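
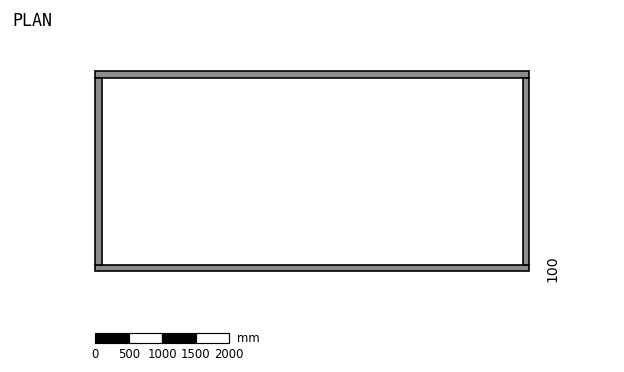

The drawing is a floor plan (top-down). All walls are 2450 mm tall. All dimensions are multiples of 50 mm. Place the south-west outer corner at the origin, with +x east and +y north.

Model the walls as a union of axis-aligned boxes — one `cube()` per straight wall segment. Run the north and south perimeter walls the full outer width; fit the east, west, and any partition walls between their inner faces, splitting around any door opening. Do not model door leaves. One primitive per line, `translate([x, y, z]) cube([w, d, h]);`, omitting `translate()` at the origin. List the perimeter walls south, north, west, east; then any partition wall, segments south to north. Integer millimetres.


cube([6500, 100, 2450]);
translate([0, 2900, 0]) cube([6500, 100, 2450]);
translate([0, 100, 0]) cube([100, 2800, 2450]);
translate([6400, 100, 0]) cube([100, 2800, 2450]);


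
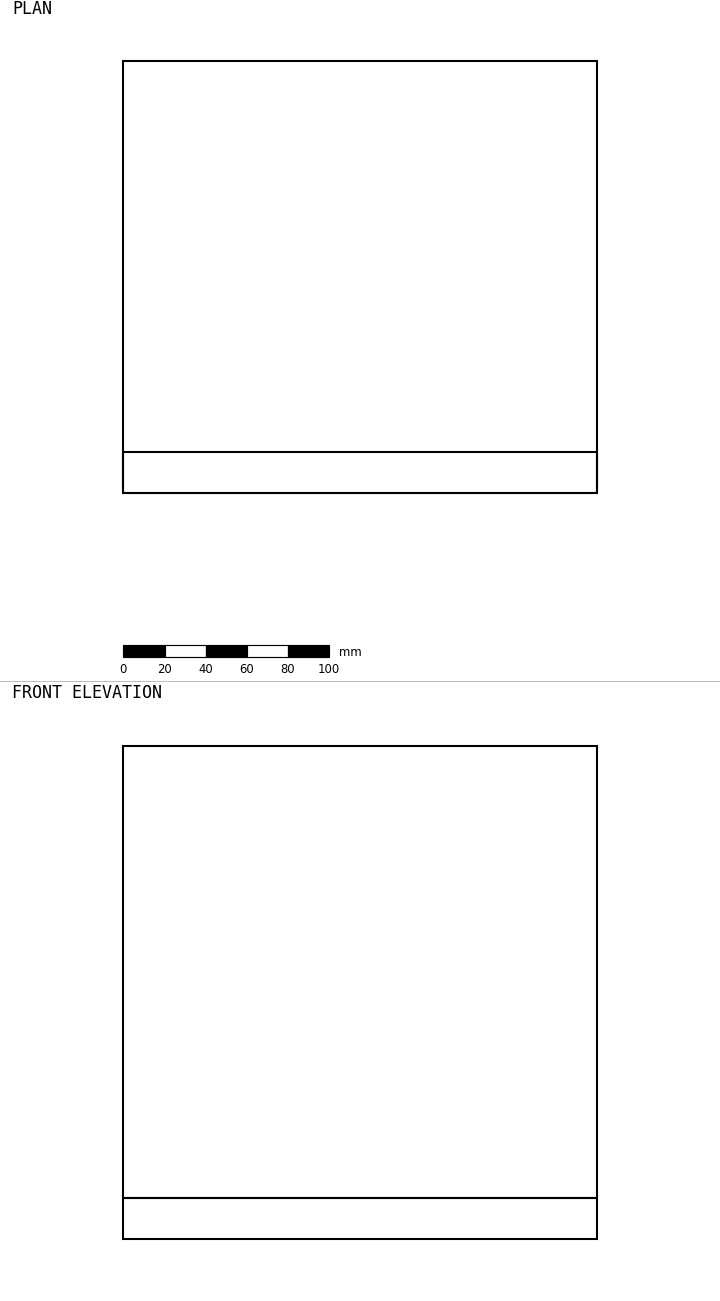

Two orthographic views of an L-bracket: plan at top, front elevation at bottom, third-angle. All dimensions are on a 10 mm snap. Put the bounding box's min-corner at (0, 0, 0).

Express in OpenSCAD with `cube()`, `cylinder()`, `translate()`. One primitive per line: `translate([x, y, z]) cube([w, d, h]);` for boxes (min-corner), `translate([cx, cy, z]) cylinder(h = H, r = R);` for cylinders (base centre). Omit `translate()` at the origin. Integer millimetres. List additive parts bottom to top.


cube([230, 210, 20]);
translate([0, 0, 20]) cube([230, 20, 220]);


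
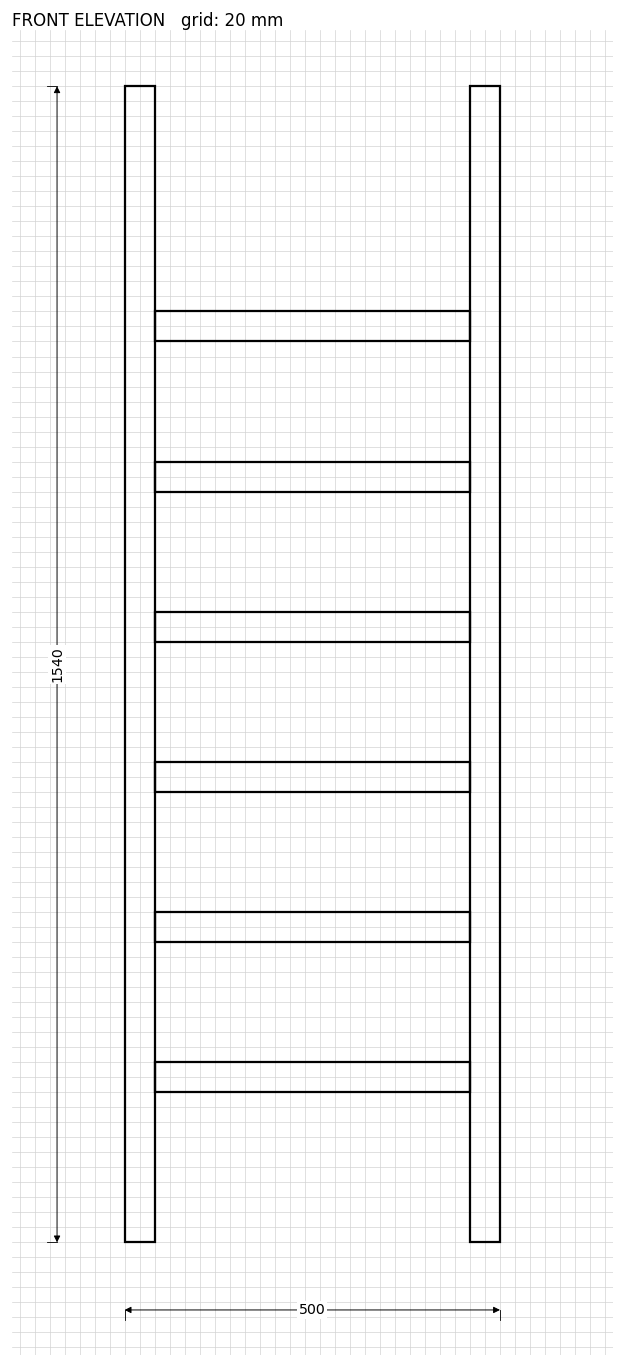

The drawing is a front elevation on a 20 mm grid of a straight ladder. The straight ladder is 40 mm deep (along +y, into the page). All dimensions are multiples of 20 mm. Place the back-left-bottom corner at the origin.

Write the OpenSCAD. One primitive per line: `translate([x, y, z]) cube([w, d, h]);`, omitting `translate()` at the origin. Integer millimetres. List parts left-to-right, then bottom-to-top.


cube([40, 40, 1540]);
translate([40, 0, 200]) cube([420, 40, 40]);
translate([40, 0, 400]) cube([420, 40, 40]);
translate([40, 0, 600]) cube([420, 40, 40]);
translate([40, 0, 800]) cube([420, 40, 40]);
translate([40, 0, 1000]) cube([420, 40, 40]);
translate([40, 0, 1200]) cube([420, 40, 40]);
translate([460, 0, 0]) cube([40, 40, 1540]);


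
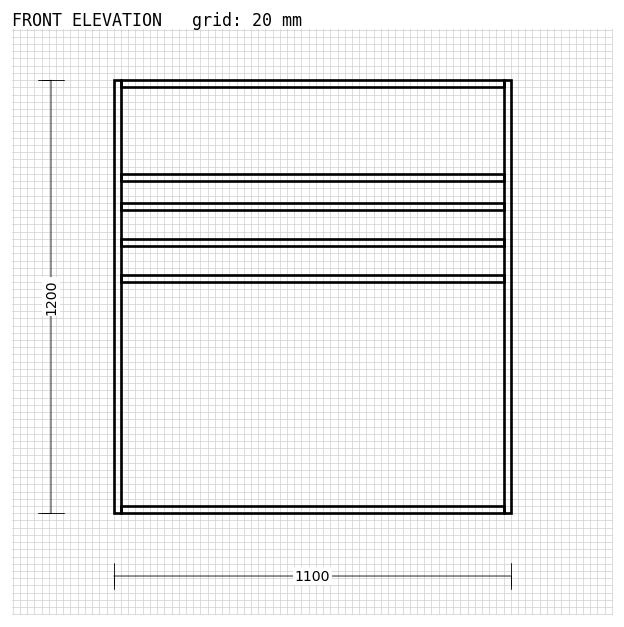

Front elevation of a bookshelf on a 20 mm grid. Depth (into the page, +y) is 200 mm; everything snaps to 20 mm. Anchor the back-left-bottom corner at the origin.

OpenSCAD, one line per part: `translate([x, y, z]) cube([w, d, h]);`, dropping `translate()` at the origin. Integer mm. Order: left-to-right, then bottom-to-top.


cube([20, 200, 1200]);
translate([20, 0, 0]) cube([1060, 200, 20]);
translate([20, 0, 640]) cube([1060, 200, 20]);
translate([20, 0, 740]) cube([1060, 200, 20]);
translate([20, 0, 840]) cube([1060, 200, 20]);
translate([20, 0, 920]) cube([1060, 200, 20]);
translate([20, 0, 1180]) cube([1060, 200, 20]);
translate([1080, 0, 0]) cube([20, 200, 1200]);


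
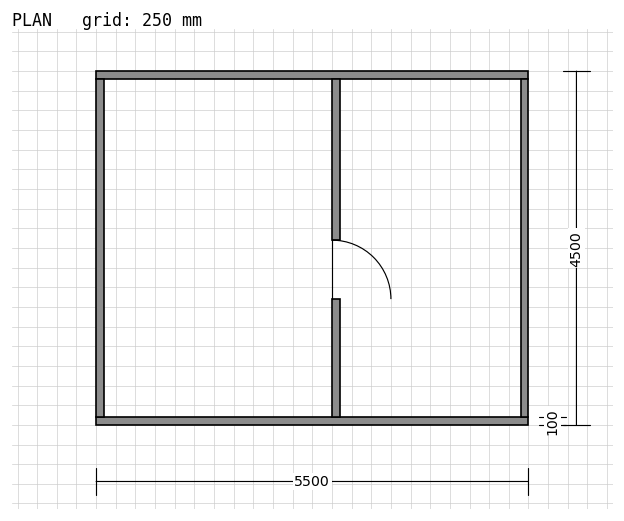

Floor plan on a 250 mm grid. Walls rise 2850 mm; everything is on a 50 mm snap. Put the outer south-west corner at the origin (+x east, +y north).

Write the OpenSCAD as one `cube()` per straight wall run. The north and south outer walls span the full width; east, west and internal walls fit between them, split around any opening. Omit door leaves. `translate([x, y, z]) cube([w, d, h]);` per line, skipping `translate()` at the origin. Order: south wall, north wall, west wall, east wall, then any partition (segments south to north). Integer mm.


cube([5500, 100, 2850]);
translate([0, 4400, 0]) cube([5500, 100, 2850]);
translate([0, 100, 0]) cube([100, 4300, 2850]);
translate([5400, 100, 0]) cube([100, 4300, 2850]);
translate([3000, 100, 0]) cube([100, 1500, 2850]);
translate([3000, 2350, 0]) cube([100, 2050, 2850]);


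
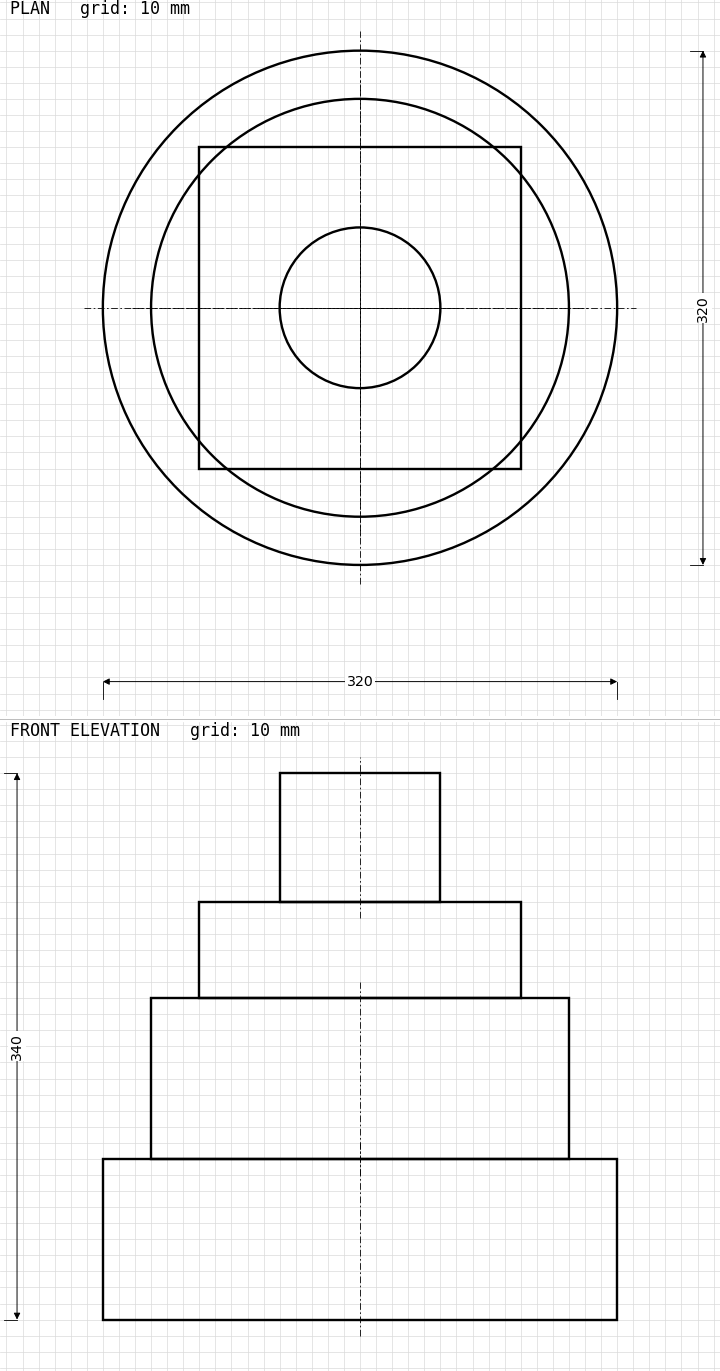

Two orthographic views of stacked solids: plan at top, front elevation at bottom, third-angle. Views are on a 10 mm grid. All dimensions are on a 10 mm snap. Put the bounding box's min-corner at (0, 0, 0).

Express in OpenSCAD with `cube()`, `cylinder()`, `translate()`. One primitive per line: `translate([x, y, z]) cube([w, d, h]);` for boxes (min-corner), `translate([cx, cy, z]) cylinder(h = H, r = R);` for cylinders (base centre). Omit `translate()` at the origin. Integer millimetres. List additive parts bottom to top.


translate([160, 160, 0]) cylinder(h = 100, r = 160);
translate([160, 160, 100]) cylinder(h = 100, r = 130);
translate([60, 60, 200]) cube([200, 200, 60]);
translate([160, 160, 260]) cylinder(h = 80, r = 50);


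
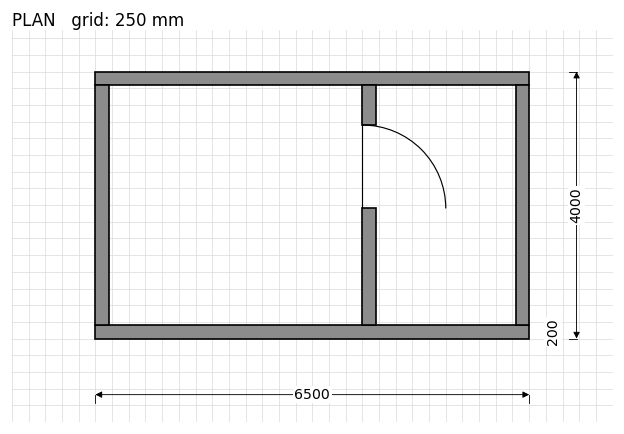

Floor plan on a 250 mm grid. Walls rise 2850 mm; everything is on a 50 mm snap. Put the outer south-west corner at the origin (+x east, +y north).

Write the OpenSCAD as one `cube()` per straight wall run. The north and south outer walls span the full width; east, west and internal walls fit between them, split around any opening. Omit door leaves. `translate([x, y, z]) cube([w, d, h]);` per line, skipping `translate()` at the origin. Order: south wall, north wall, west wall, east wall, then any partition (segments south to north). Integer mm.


cube([6500, 200, 2850]);
translate([0, 3800, 0]) cube([6500, 200, 2850]);
translate([0, 200, 0]) cube([200, 3600, 2850]);
translate([6300, 200, 0]) cube([200, 3600, 2850]);
translate([4000, 200, 0]) cube([200, 1750, 2850]);
translate([4000, 3200, 0]) cube([200, 600, 2850]);


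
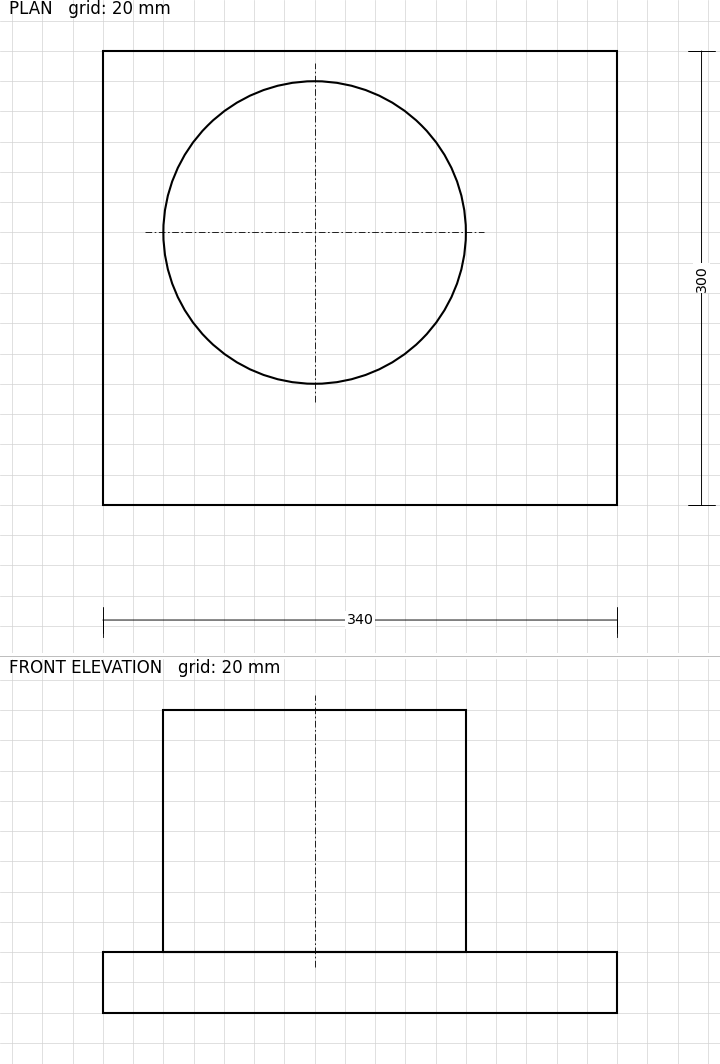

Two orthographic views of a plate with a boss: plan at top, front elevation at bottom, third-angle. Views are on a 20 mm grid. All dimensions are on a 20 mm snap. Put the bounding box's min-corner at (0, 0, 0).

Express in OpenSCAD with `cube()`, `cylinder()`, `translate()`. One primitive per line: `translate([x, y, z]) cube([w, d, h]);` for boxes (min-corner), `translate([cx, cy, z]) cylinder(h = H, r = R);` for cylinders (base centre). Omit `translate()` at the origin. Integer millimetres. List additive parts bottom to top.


cube([340, 300, 40]);
translate([140, 180, 40]) cylinder(h = 160, r = 100);


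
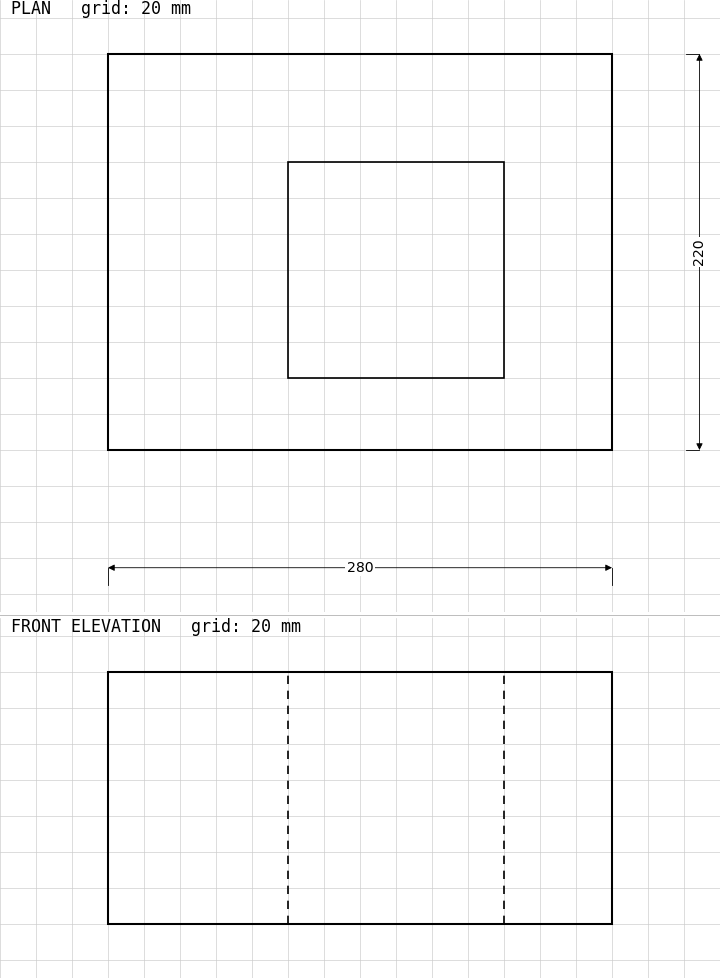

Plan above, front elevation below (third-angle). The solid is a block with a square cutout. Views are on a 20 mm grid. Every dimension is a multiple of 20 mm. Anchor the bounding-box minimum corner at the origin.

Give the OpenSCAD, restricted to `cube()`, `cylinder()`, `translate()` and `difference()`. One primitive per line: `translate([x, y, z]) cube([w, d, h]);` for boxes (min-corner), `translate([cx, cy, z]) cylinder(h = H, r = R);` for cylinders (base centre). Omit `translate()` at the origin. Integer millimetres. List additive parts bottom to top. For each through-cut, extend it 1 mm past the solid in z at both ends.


difference() {
  cube([280, 220, 140]);
  translate([100, 40, -1]) cube([120, 120, 142]);
}


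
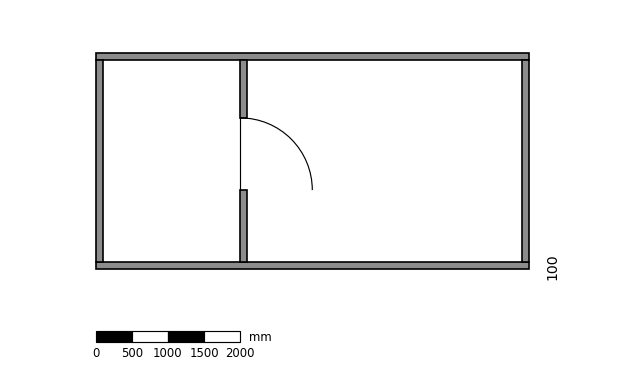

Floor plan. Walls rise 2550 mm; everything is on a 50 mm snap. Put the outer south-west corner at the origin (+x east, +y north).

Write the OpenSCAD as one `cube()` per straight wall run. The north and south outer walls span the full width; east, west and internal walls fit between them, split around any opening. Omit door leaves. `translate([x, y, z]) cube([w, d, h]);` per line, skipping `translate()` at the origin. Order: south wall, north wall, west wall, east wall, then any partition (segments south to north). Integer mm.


cube([6000, 100, 2550]);
translate([0, 2900, 0]) cube([6000, 100, 2550]);
translate([0, 100, 0]) cube([100, 2800, 2550]);
translate([5900, 100, 0]) cube([100, 2800, 2550]);
translate([2000, 100, 0]) cube([100, 1000, 2550]);
translate([2000, 2100, 0]) cube([100, 800, 2550]);


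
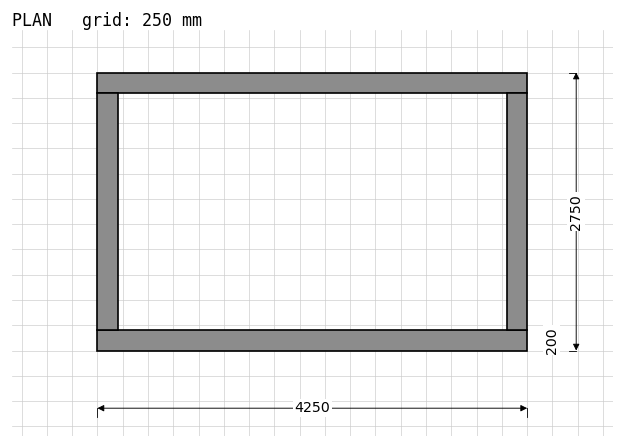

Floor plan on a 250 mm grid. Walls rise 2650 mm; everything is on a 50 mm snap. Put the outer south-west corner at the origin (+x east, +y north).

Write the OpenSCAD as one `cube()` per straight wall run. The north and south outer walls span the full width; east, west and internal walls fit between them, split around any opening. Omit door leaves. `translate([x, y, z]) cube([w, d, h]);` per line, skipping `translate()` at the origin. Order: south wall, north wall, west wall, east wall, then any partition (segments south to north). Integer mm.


cube([4250, 200, 2650]);
translate([0, 2550, 0]) cube([4250, 200, 2650]);
translate([0, 200, 0]) cube([200, 2350, 2650]);
translate([4050, 200, 0]) cube([200, 2350, 2650]);


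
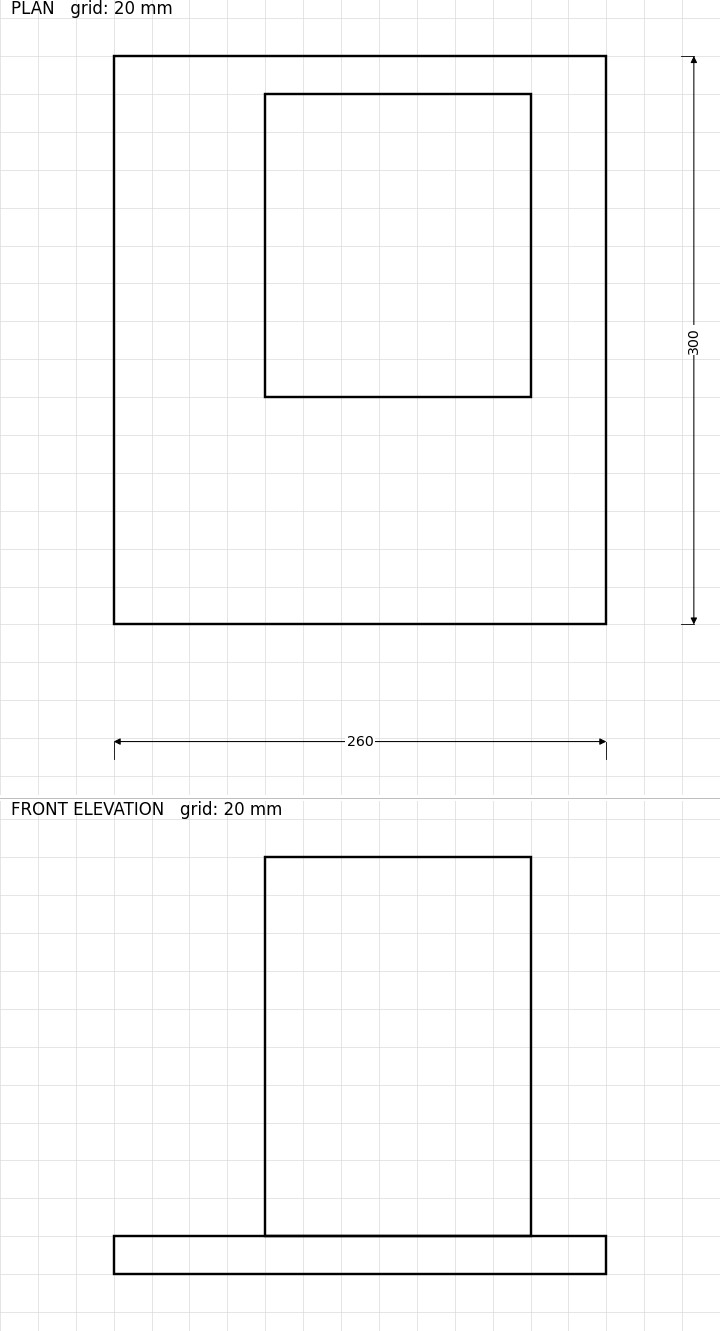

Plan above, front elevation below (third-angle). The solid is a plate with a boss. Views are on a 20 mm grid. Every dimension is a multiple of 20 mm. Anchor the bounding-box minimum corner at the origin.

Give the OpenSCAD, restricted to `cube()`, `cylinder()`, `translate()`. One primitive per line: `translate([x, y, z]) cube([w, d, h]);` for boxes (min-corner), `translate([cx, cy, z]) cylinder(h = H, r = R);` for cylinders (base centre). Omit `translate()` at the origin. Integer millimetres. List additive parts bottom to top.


cube([260, 300, 20]);
translate([80, 120, 20]) cube([140, 160, 200]);


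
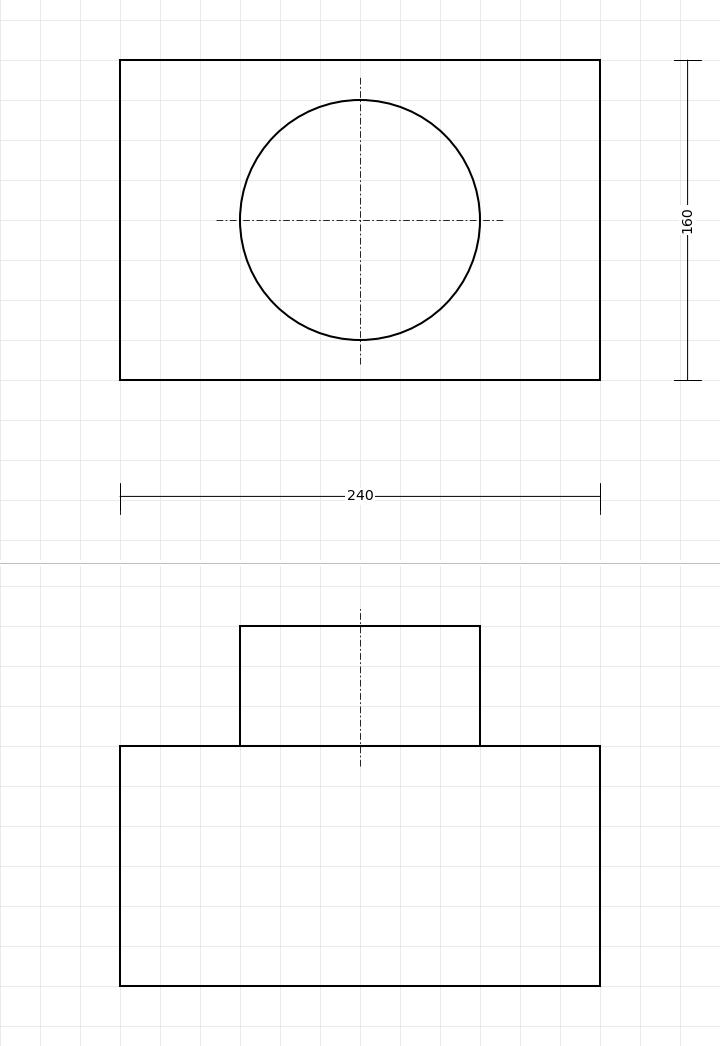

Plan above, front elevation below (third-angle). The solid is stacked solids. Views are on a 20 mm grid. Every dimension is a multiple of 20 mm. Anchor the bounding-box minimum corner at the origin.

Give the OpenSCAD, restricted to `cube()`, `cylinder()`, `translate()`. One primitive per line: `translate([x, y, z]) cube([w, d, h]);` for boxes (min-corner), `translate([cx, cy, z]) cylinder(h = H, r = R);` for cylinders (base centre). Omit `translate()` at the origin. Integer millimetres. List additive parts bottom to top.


cube([240, 160, 120]);
translate([120, 80, 120]) cylinder(h = 60, r = 60);


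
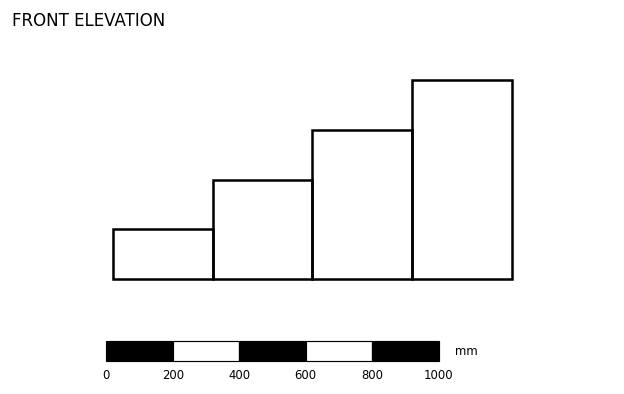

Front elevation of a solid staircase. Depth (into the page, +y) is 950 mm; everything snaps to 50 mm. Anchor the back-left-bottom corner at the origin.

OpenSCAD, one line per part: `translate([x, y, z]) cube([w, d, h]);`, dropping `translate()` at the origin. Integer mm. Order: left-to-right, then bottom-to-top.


cube([300, 950, 150]);
translate([300, 0, 0]) cube([300, 950, 300]);
translate([600, 0, 0]) cube([300, 950, 450]);
translate([900, 0, 0]) cube([300, 950, 600]);


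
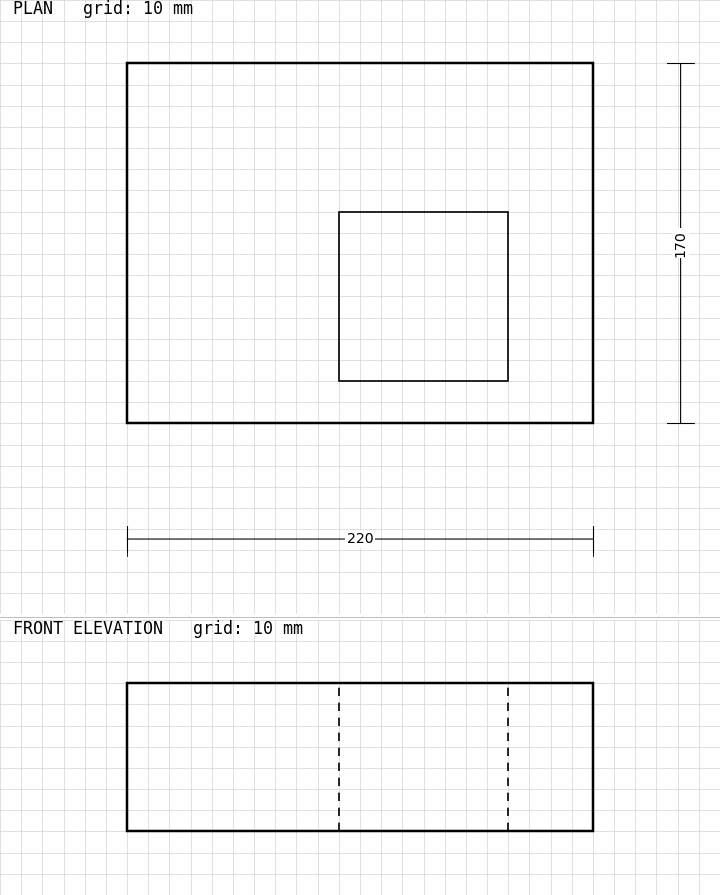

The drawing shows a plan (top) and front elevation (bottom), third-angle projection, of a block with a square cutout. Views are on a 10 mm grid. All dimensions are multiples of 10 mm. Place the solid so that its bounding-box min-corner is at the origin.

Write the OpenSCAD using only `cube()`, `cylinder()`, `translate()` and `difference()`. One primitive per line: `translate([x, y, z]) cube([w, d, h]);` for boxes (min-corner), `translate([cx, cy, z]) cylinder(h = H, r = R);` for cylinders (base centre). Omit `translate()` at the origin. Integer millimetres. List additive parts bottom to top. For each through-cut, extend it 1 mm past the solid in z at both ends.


difference() {
  cube([220, 170, 70]);
  translate([100, 20, -1]) cube([80, 80, 72]);
}


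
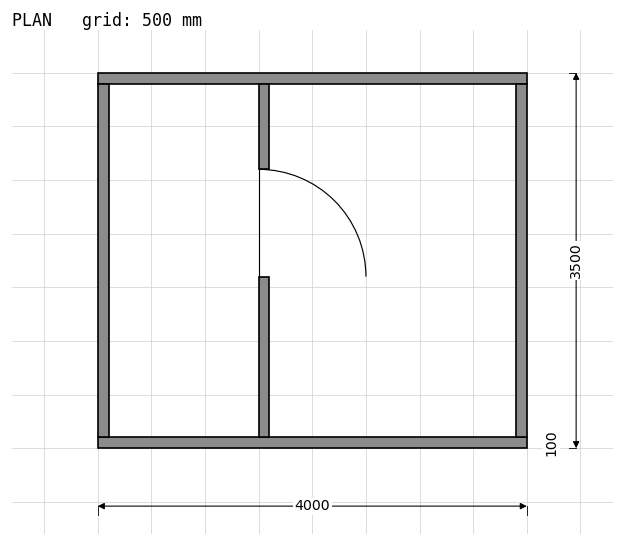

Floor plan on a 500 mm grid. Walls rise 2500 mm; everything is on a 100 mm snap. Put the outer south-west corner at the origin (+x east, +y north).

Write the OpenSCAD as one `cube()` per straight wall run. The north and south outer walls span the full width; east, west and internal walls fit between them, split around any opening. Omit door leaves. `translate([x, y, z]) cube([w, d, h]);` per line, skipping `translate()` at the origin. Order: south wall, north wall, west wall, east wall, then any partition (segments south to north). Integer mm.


cube([4000, 100, 2500]);
translate([0, 3400, 0]) cube([4000, 100, 2500]);
translate([0, 100, 0]) cube([100, 3300, 2500]);
translate([3900, 100, 0]) cube([100, 3300, 2500]);
translate([1500, 100, 0]) cube([100, 1500, 2500]);
translate([1500, 2600, 0]) cube([100, 800, 2500]);


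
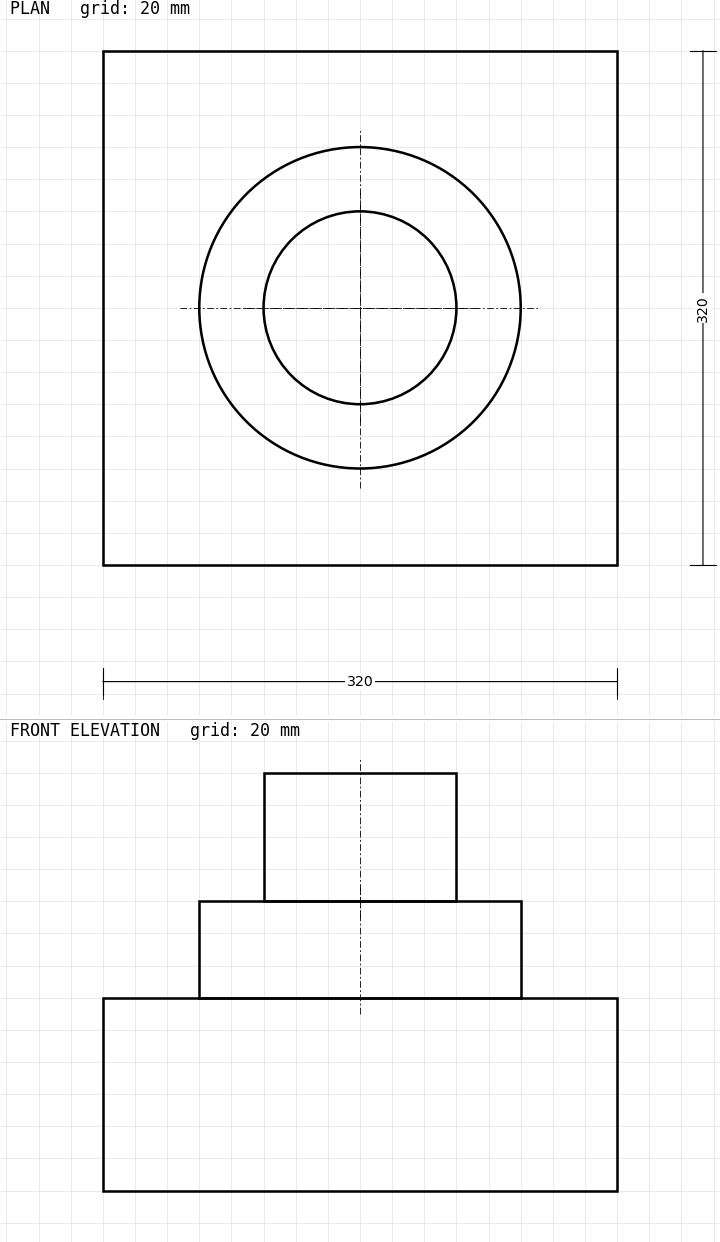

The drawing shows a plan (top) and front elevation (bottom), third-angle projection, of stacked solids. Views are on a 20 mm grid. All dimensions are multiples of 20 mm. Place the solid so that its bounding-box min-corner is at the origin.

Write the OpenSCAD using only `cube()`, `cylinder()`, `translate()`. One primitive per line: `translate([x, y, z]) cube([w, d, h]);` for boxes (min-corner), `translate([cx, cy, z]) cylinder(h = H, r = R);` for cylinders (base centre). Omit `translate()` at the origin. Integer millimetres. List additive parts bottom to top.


cube([320, 320, 120]);
translate([160, 160, 120]) cylinder(h = 60, r = 100);
translate([160, 160, 180]) cylinder(h = 80, r = 60);


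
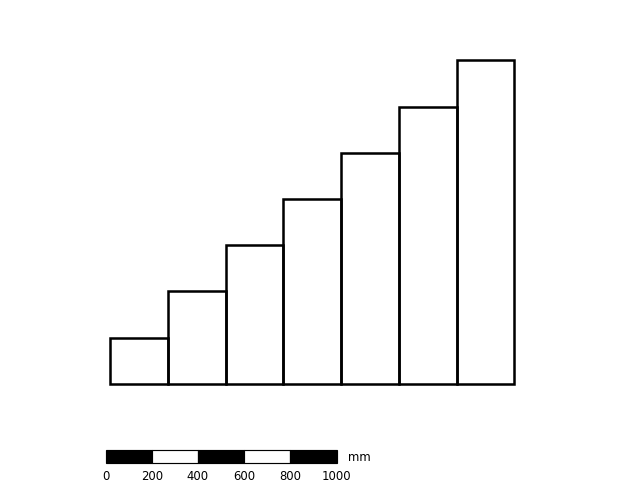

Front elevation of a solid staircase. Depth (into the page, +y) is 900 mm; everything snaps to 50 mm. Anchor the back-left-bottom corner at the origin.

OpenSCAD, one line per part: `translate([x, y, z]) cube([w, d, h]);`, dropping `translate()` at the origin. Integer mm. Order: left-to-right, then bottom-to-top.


cube([250, 900, 200]);
translate([250, 0, 0]) cube([250, 900, 400]);
translate([500, 0, 0]) cube([250, 900, 600]);
translate([750, 0, 0]) cube([250, 900, 800]);
translate([1000, 0, 0]) cube([250, 900, 1000]);
translate([1250, 0, 0]) cube([250, 900, 1200]);
translate([1500, 0, 0]) cube([250, 900, 1400]);


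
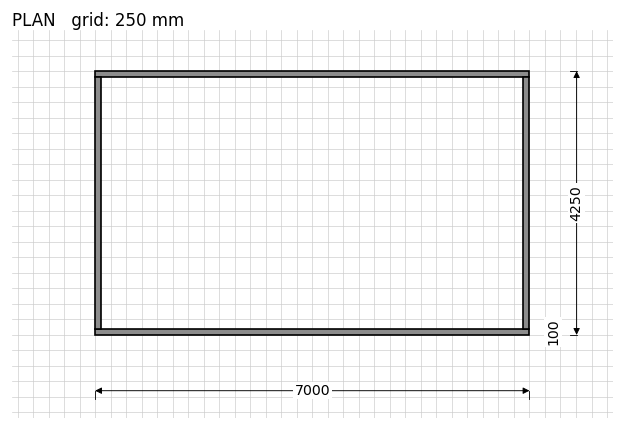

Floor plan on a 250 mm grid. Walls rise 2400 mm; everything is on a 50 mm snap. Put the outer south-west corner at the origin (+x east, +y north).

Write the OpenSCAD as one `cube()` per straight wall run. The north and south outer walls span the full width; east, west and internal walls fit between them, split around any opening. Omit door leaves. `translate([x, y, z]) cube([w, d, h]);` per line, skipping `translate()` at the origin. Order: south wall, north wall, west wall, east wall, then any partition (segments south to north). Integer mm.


cube([7000, 100, 2400]);
translate([0, 4150, 0]) cube([7000, 100, 2400]);
translate([0, 100, 0]) cube([100, 4050, 2400]);
translate([6900, 100, 0]) cube([100, 4050, 2400]);


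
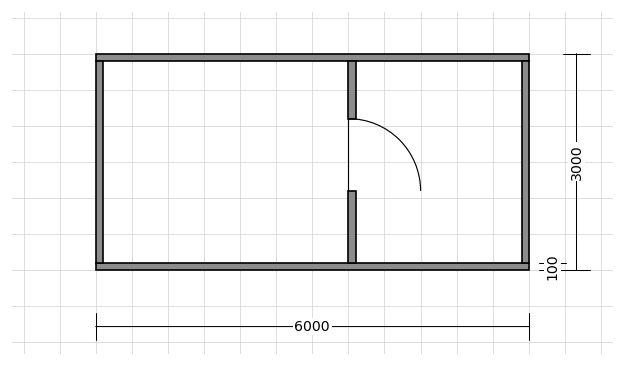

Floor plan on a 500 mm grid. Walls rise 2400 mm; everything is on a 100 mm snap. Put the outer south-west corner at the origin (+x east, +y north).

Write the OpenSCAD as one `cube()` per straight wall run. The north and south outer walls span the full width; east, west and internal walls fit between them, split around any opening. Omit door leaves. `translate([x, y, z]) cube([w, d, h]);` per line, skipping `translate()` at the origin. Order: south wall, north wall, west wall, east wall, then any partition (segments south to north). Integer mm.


cube([6000, 100, 2400]);
translate([0, 2900, 0]) cube([6000, 100, 2400]);
translate([0, 100, 0]) cube([100, 2800, 2400]);
translate([5900, 100, 0]) cube([100, 2800, 2400]);
translate([3500, 100, 0]) cube([100, 1000, 2400]);
translate([3500, 2100, 0]) cube([100, 800, 2400]);


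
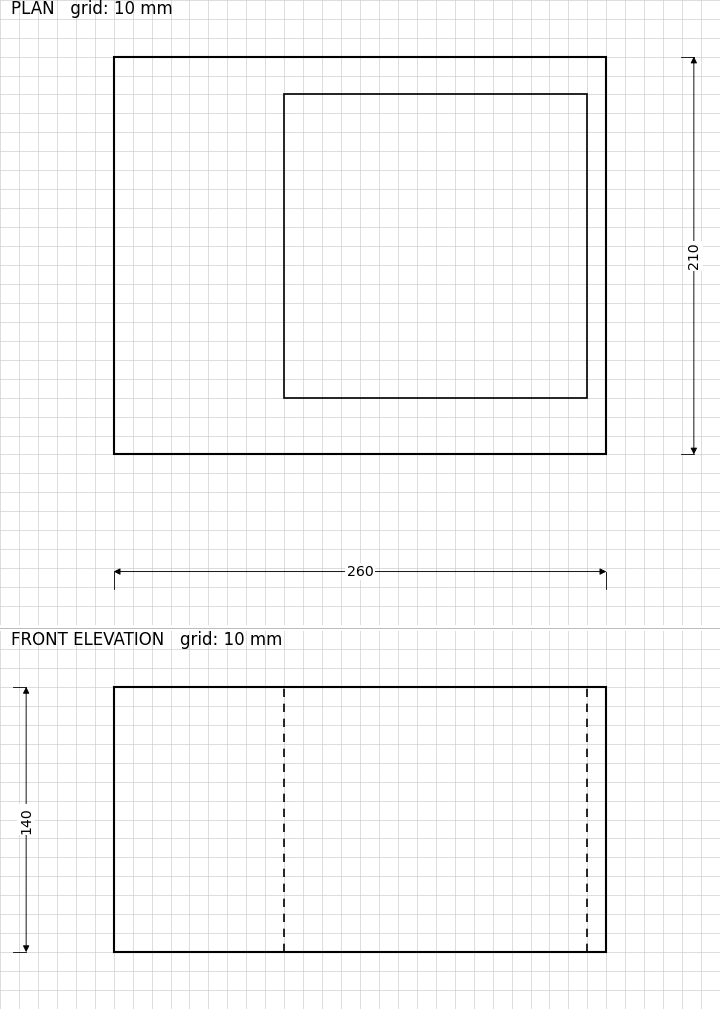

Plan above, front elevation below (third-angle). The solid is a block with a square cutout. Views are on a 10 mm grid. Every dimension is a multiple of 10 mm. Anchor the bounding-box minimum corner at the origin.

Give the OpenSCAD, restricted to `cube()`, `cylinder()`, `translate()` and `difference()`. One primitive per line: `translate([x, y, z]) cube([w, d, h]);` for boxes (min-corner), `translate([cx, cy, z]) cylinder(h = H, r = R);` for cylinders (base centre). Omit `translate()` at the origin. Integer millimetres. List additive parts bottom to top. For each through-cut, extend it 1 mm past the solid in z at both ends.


difference() {
  cube([260, 210, 140]);
  translate([90, 30, -1]) cube([160, 160, 142]);
}


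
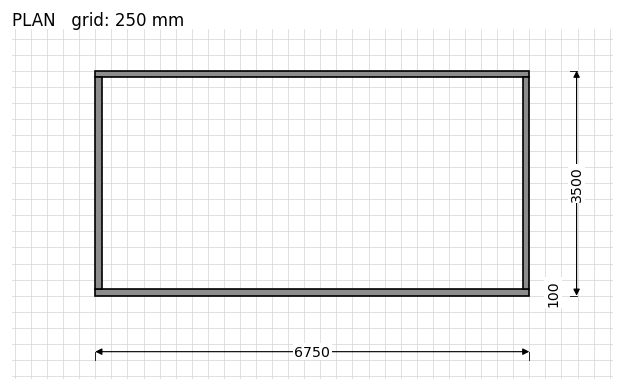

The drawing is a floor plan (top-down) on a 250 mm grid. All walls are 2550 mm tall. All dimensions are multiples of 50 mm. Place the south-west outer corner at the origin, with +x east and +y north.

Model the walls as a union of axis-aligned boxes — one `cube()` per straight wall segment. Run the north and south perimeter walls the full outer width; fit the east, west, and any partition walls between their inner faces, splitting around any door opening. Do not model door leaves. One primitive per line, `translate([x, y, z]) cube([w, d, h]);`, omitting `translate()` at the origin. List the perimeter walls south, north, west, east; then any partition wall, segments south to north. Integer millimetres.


cube([6750, 100, 2550]);
translate([0, 3400, 0]) cube([6750, 100, 2550]);
translate([0, 100, 0]) cube([100, 3300, 2550]);
translate([6650, 100, 0]) cube([100, 3300, 2550]);


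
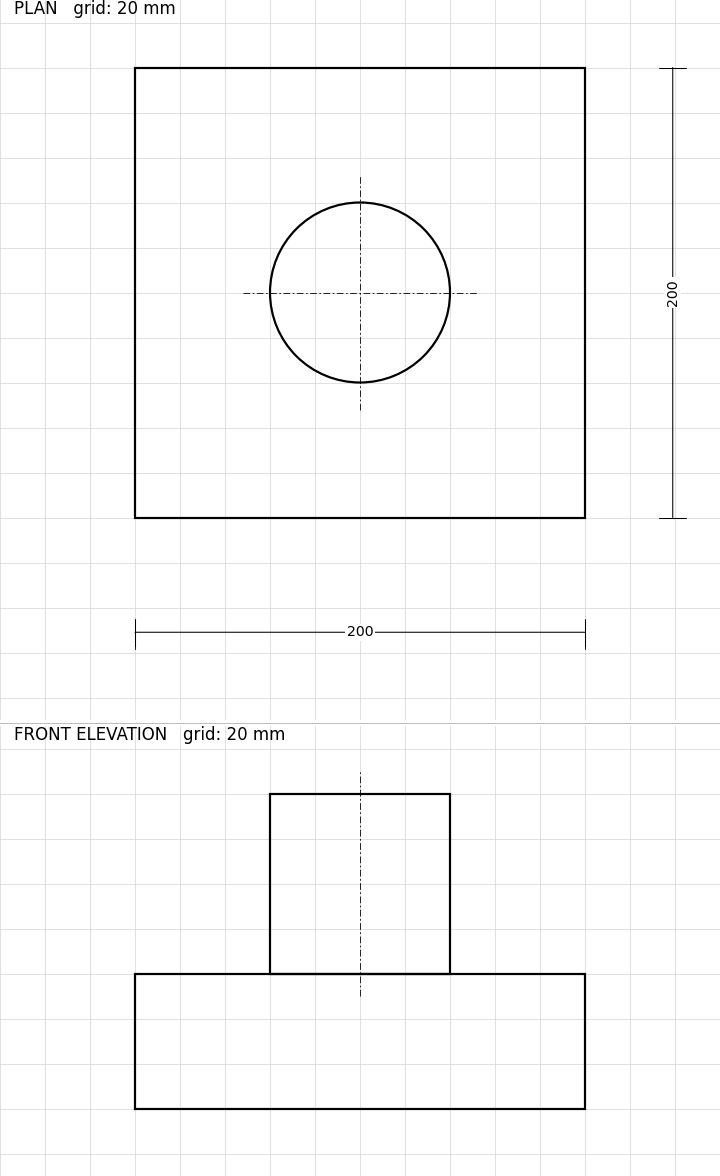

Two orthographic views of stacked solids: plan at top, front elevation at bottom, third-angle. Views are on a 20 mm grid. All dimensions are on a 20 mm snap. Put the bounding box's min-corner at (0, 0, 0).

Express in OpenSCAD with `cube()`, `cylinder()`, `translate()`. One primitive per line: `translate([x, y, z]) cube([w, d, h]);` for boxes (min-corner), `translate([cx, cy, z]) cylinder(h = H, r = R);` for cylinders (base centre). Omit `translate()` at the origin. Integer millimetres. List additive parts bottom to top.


cube([200, 200, 60]);
translate([100, 100, 60]) cylinder(h = 80, r = 40);


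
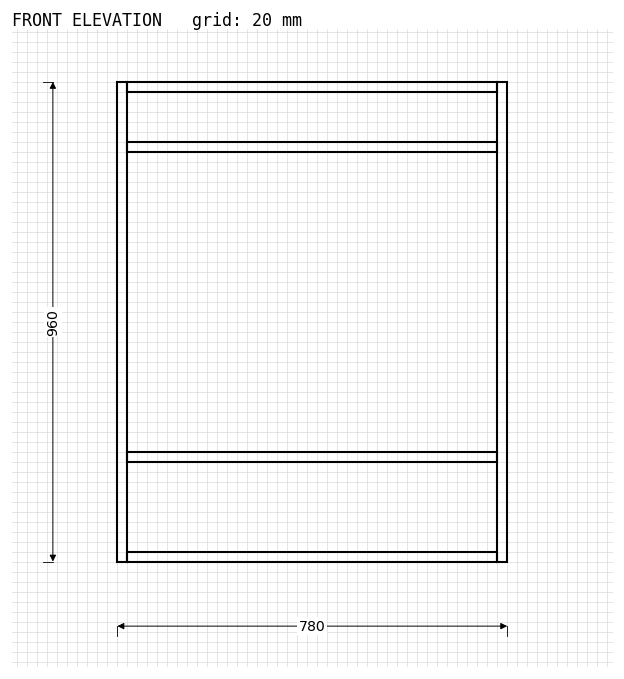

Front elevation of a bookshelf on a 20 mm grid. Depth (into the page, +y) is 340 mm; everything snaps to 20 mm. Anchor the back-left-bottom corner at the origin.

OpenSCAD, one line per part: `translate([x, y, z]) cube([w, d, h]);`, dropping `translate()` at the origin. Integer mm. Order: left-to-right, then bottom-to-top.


cube([20, 340, 960]);
translate([20, 0, 0]) cube([740, 340, 20]);
translate([20, 0, 200]) cube([740, 340, 20]);
translate([20, 0, 820]) cube([740, 340, 20]);
translate([20, 0, 940]) cube([740, 340, 20]);
translate([760, 0, 0]) cube([20, 340, 960]);


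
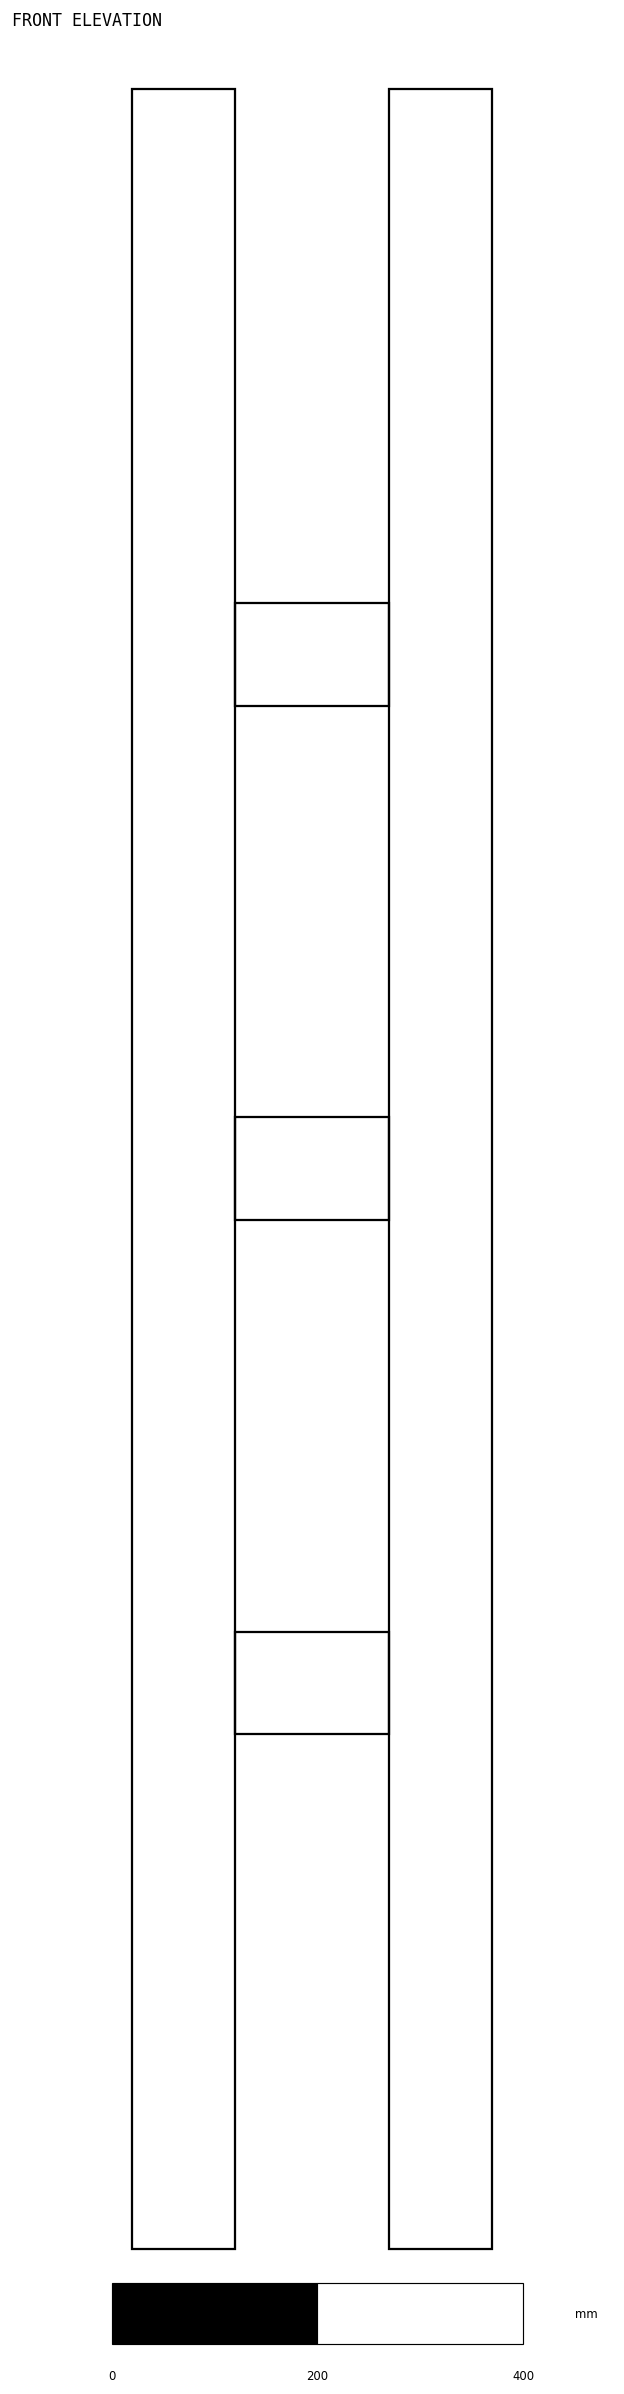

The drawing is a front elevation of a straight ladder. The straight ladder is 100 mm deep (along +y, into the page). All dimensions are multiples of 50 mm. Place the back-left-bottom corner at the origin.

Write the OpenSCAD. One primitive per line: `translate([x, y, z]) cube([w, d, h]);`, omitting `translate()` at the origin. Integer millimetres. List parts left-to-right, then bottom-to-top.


cube([100, 100, 2100]);
translate([100, 0, 500]) cube([150, 100, 100]);
translate([100, 0, 1000]) cube([150, 100, 100]);
translate([100, 0, 1500]) cube([150, 100, 100]);
translate([250, 0, 0]) cube([100, 100, 2100]);


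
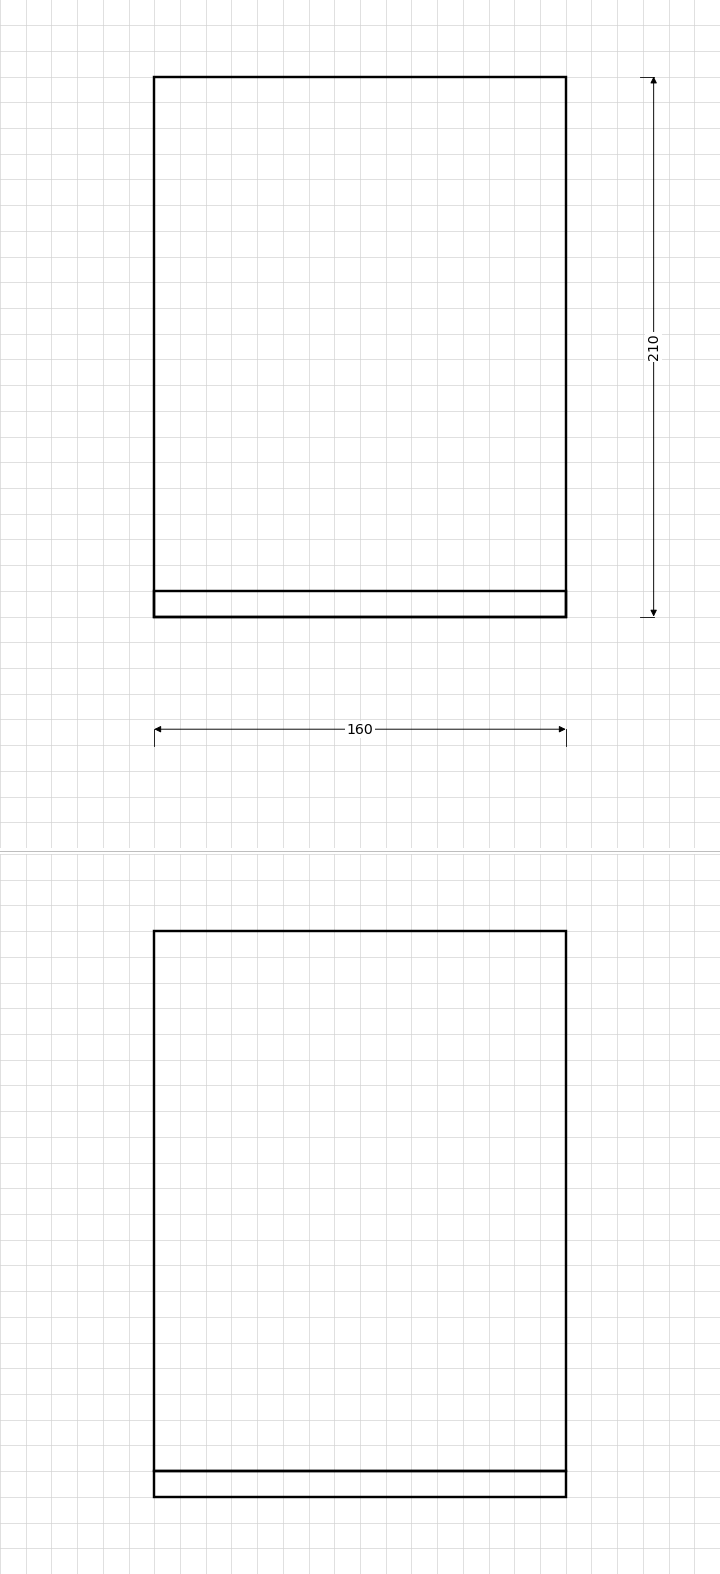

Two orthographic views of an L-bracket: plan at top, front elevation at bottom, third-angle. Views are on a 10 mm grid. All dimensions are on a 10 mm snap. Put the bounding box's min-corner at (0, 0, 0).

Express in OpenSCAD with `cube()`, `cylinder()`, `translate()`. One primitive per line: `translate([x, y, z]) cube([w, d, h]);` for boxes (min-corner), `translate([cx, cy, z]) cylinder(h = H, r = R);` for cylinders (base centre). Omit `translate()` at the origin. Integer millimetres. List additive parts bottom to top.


cube([160, 210, 10]);
translate([0, 0, 10]) cube([160, 10, 210]);


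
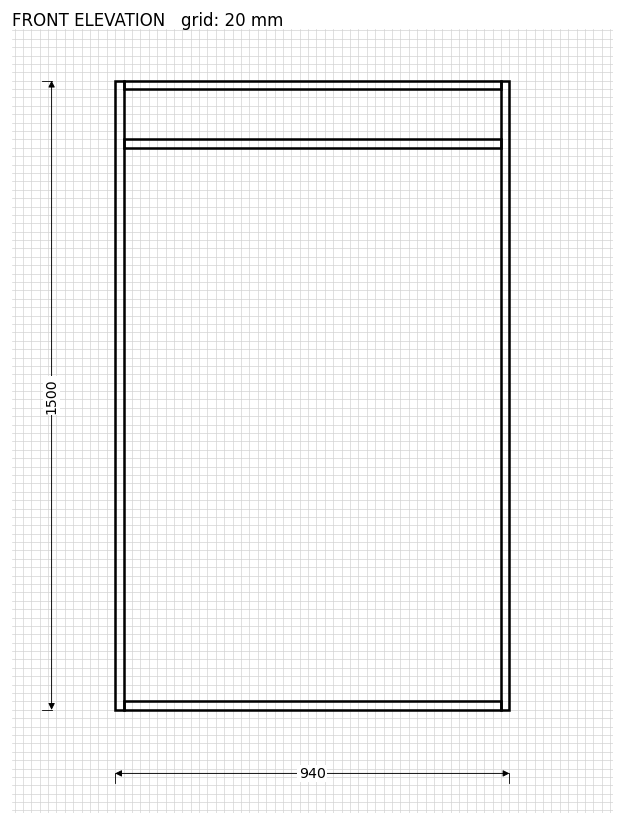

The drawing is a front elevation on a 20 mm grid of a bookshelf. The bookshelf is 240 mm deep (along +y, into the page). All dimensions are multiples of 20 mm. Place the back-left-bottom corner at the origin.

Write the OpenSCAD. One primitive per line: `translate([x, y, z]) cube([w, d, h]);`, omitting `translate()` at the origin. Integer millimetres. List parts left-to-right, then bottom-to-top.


cube([20, 240, 1500]);
translate([20, 0, 0]) cube([900, 240, 20]);
translate([20, 0, 1340]) cube([900, 240, 20]);
translate([20, 0, 1480]) cube([900, 240, 20]);
translate([920, 0, 0]) cube([20, 240, 1500]);


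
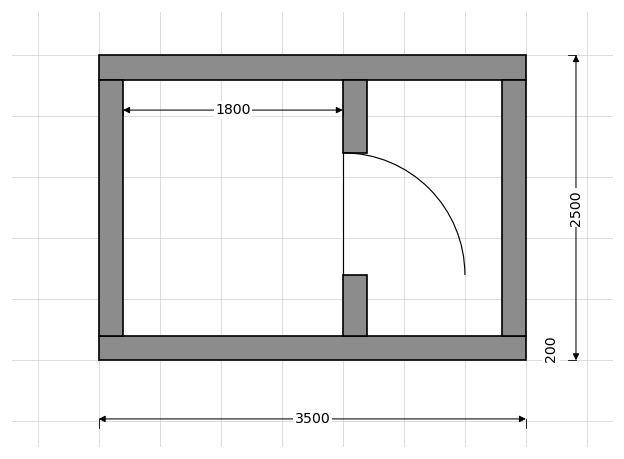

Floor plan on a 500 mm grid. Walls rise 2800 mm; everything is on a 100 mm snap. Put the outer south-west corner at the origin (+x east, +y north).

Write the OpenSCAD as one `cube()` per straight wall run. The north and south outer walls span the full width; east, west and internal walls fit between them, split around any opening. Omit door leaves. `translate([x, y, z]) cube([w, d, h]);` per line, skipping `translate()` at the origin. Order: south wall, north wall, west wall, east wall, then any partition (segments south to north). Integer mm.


cube([3500, 200, 2800]);
translate([0, 2300, 0]) cube([3500, 200, 2800]);
translate([0, 200, 0]) cube([200, 2100, 2800]);
translate([3300, 200, 0]) cube([200, 2100, 2800]);
translate([2000, 200, 0]) cube([200, 500, 2800]);
translate([2000, 1700, 0]) cube([200, 600, 2800]);


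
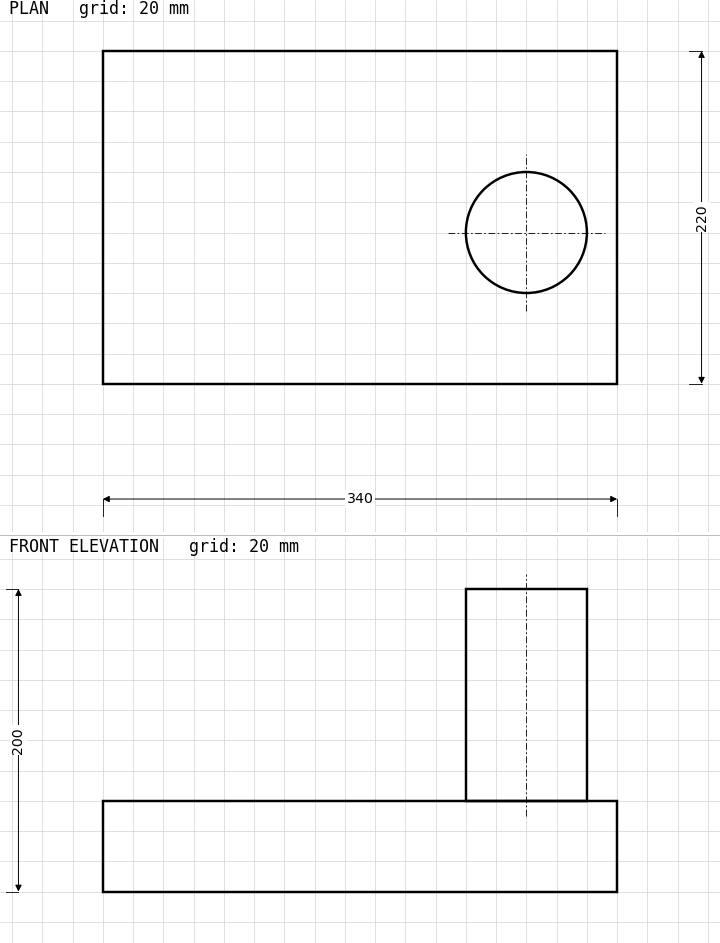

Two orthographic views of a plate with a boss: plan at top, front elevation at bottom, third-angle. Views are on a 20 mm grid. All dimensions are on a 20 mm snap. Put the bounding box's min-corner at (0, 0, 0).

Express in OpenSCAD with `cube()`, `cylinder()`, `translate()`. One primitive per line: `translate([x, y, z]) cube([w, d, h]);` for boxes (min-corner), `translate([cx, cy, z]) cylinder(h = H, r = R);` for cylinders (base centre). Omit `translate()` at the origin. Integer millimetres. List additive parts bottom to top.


cube([340, 220, 60]);
translate([280, 100, 60]) cylinder(h = 140, r = 40);


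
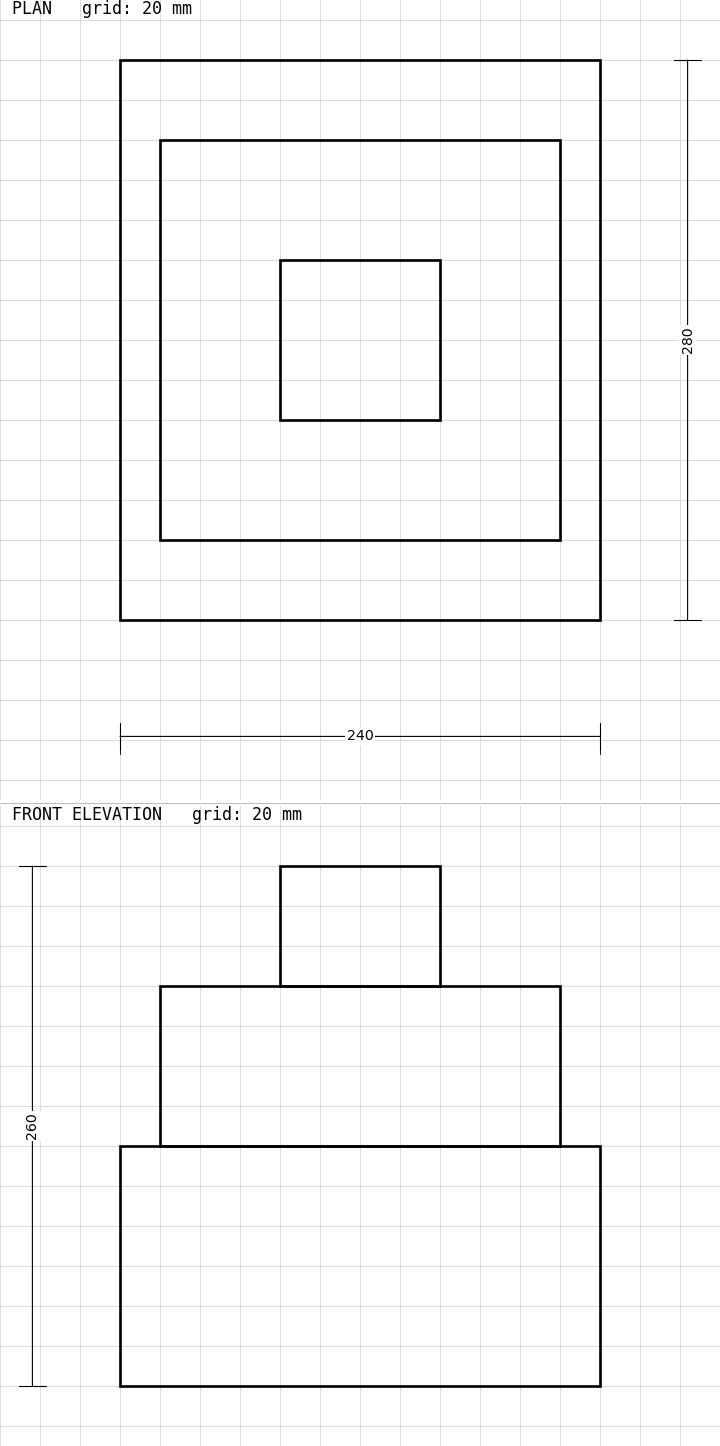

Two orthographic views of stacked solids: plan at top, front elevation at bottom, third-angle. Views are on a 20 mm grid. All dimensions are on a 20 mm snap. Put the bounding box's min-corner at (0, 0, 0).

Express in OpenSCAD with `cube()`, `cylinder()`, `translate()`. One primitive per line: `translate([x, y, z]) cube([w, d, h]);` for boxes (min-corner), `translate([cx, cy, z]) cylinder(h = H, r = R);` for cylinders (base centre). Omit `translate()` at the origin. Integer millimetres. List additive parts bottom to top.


cube([240, 280, 120]);
translate([20, 40, 120]) cube([200, 200, 80]);
translate([80, 100, 200]) cube([80, 80, 60]);


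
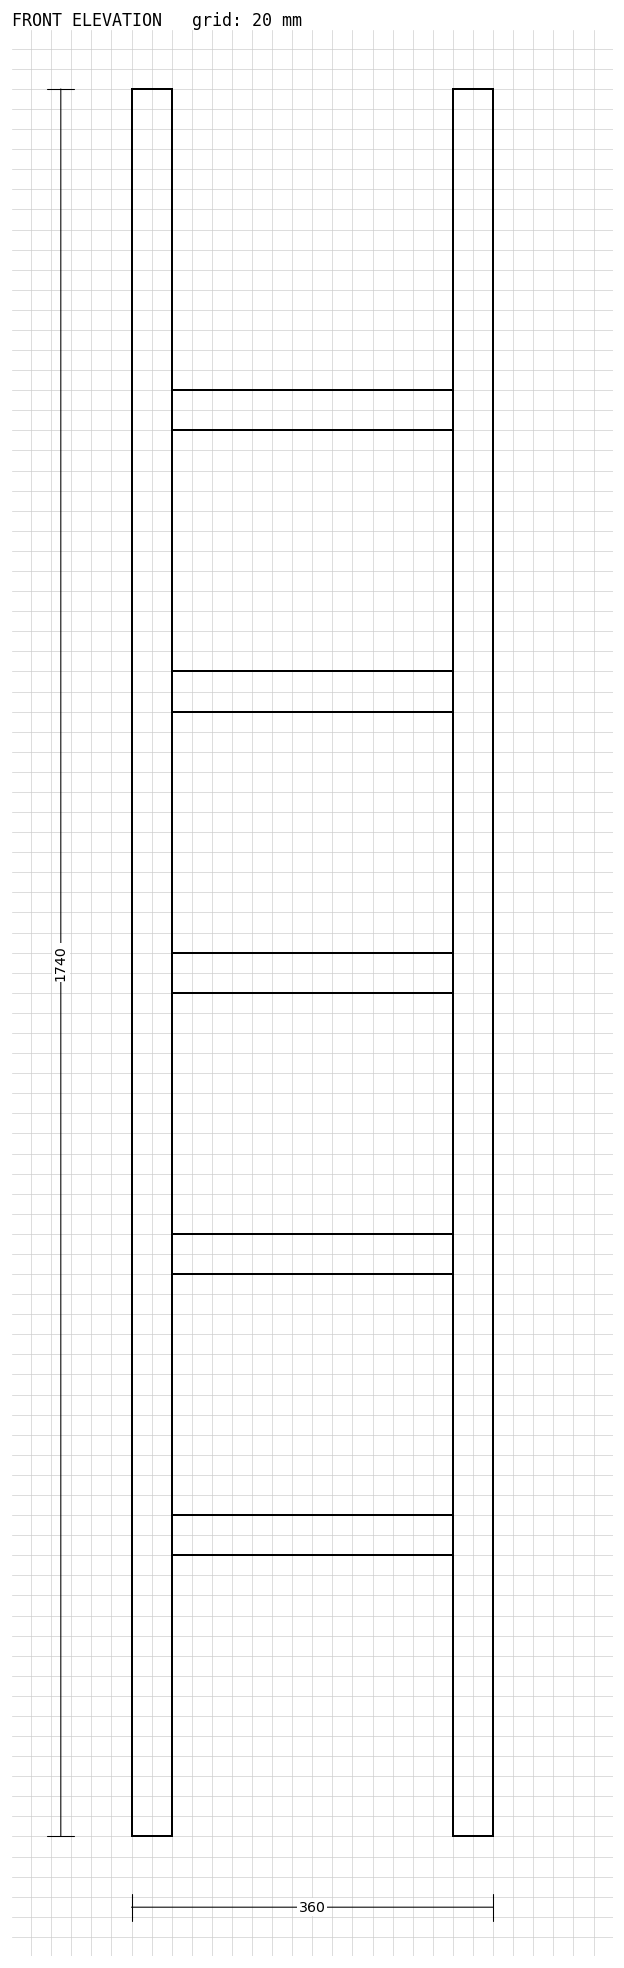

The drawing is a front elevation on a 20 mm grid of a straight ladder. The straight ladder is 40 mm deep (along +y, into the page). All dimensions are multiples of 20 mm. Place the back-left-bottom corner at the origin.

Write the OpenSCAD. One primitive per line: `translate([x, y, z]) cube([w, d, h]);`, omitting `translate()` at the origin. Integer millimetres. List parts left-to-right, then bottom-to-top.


cube([40, 40, 1740]);
translate([40, 0, 280]) cube([280, 40, 40]);
translate([40, 0, 560]) cube([280, 40, 40]);
translate([40, 0, 840]) cube([280, 40, 40]);
translate([40, 0, 1120]) cube([280, 40, 40]);
translate([40, 0, 1400]) cube([280, 40, 40]);
translate([320, 0, 0]) cube([40, 40, 1740]);


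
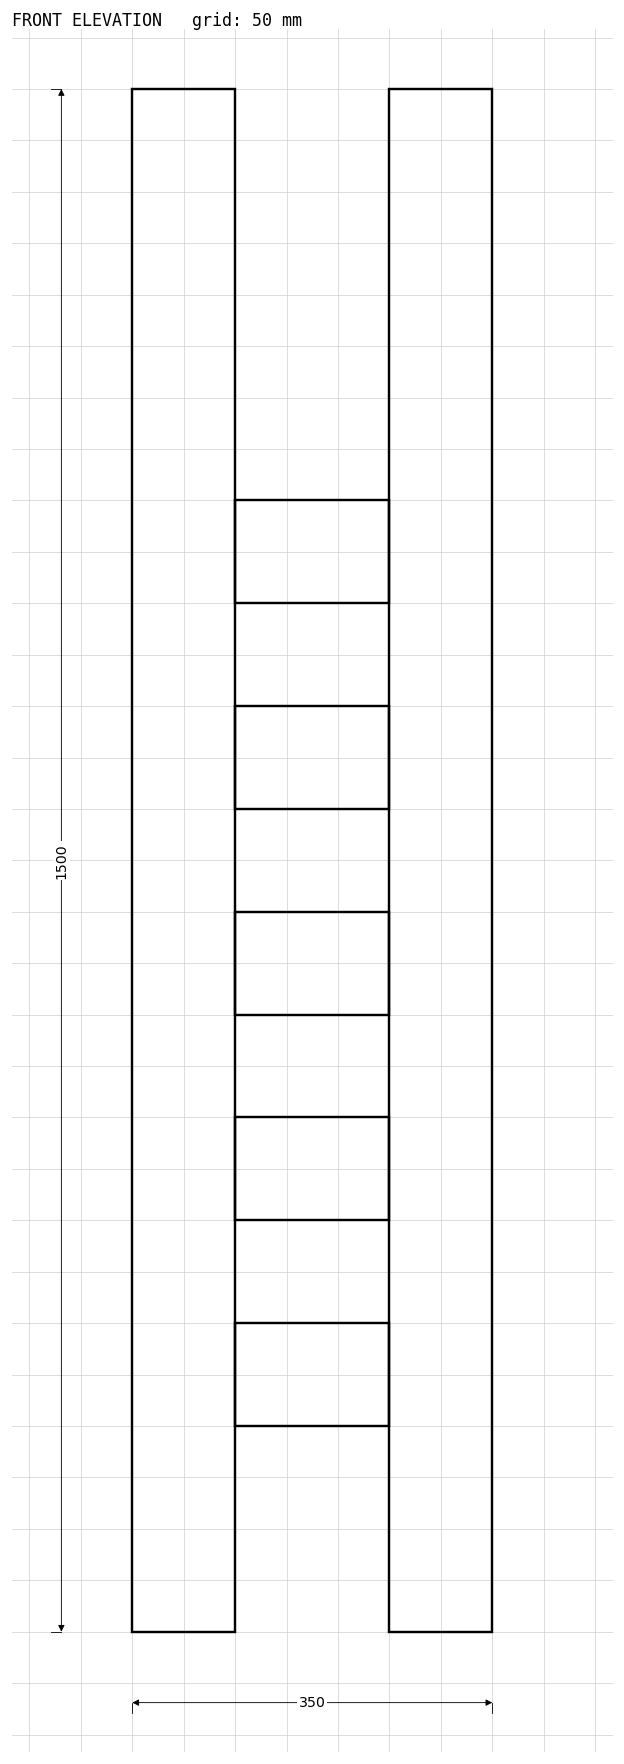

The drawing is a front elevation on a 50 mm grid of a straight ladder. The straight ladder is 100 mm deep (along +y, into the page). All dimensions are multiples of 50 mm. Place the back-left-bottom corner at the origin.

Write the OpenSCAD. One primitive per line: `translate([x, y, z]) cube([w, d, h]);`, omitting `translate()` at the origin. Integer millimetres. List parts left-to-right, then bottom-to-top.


cube([100, 100, 1500]);
translate([100, 0, 200]) cube([150, 100, 100]);
translate([100, 0, 400]) cube([150, 100, 100]);
translate([100, 0, 600]) cube([150, 100, 100]);
translate([100, 0, 800]) cube([150, 100, 100]);
translate([100, 0, 1000]) cube([150, 100, 100]);
translate([250, 0, 0]) cube([100, 100, 1500]);


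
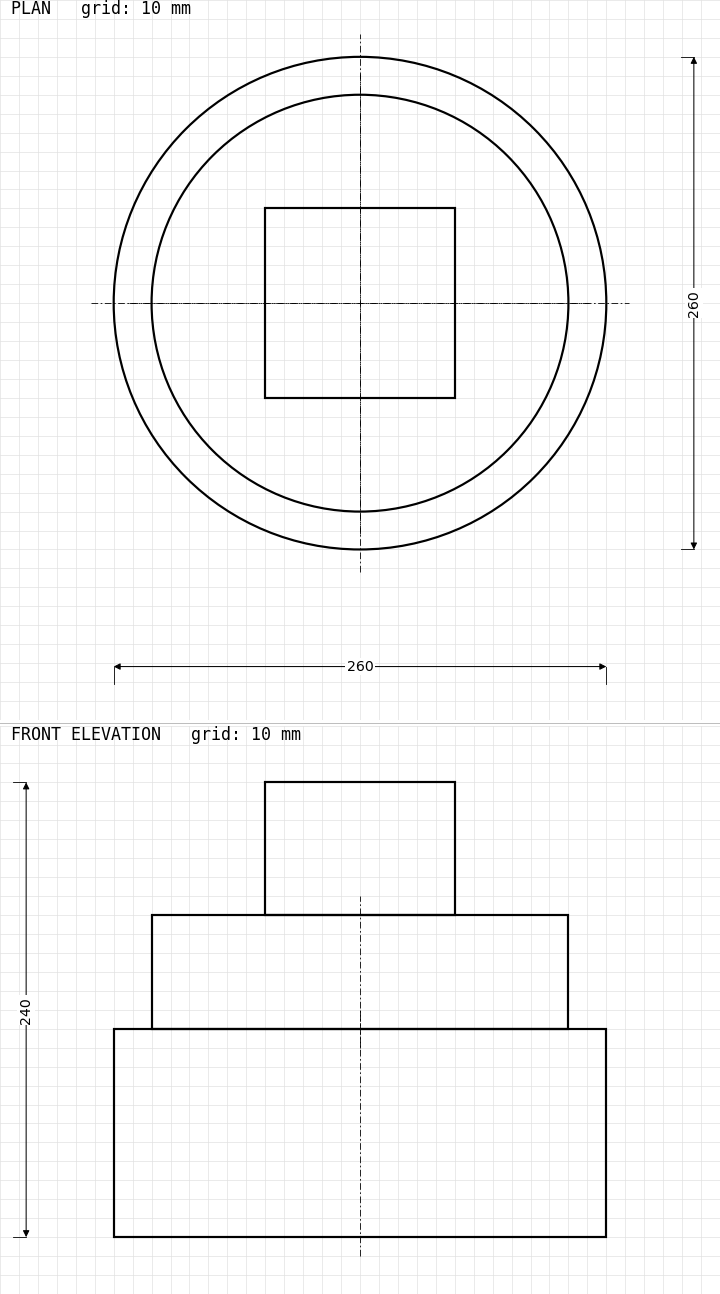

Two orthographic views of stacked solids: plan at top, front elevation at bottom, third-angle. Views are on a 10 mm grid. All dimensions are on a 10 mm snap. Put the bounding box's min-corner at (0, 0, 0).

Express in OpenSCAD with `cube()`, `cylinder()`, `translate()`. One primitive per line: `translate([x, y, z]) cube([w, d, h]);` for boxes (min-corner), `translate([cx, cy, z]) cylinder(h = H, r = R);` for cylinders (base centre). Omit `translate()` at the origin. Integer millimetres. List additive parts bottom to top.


translate([130, 130, 0]) cylinder(h = 110, r = 130);
translate([130, 130, 110]) cylinder(h = 60, r = 110);
translate([80, 80, 170]) cube([100, 100, 70]);


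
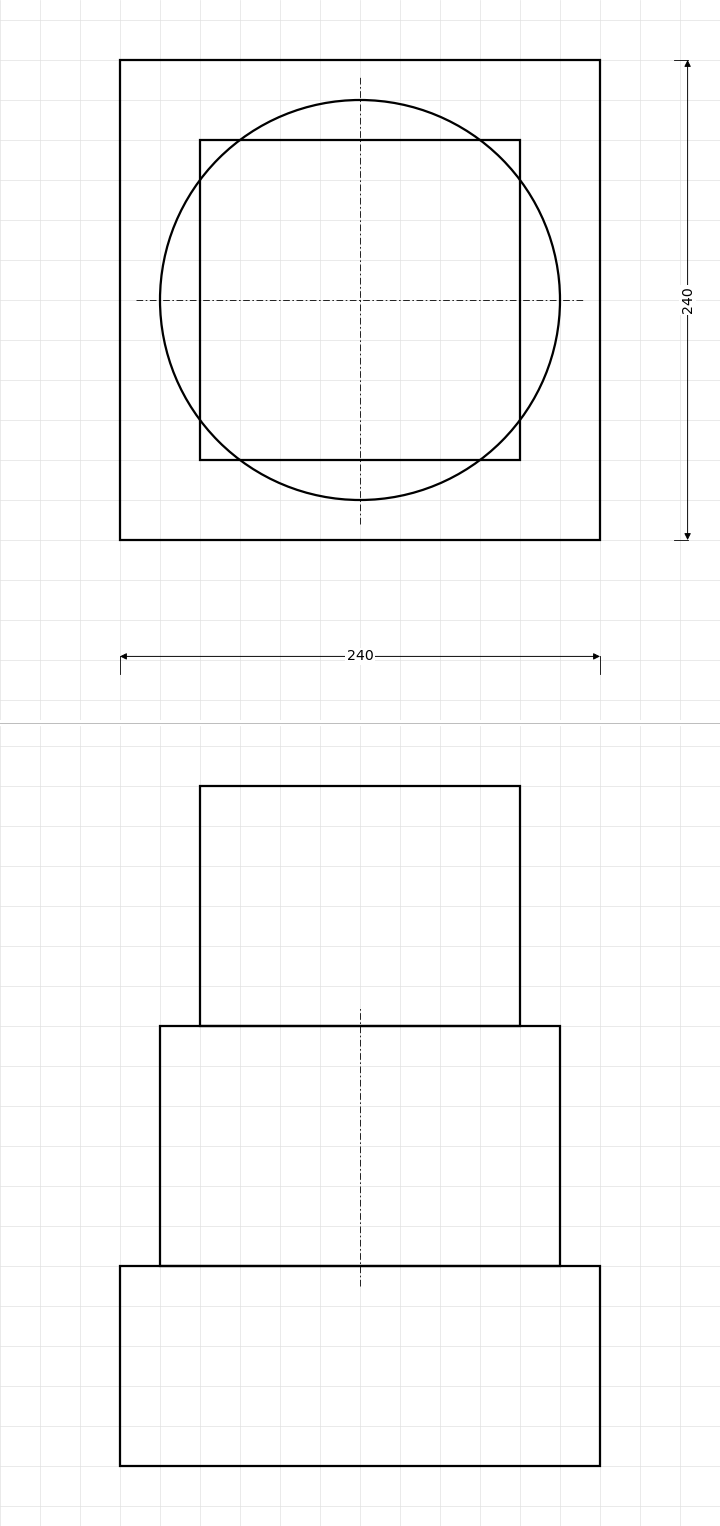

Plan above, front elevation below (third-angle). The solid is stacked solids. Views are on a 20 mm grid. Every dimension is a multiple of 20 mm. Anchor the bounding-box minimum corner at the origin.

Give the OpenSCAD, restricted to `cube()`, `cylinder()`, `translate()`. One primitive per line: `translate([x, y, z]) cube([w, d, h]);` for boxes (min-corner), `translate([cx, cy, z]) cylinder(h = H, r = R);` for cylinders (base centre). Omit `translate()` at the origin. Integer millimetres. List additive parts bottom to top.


cube([240, 240, 100]);
translate([120, 120, 100]) cylinder(h = 120, r = 100);
translate([40, 40, 220]) cube([160, 160, 120]);
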